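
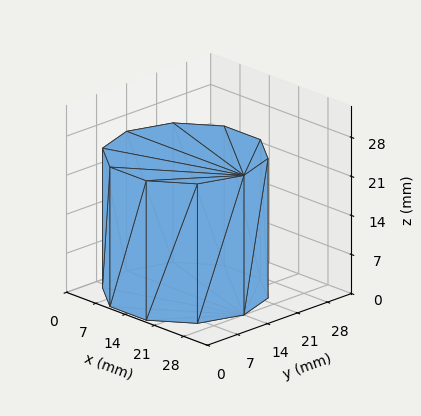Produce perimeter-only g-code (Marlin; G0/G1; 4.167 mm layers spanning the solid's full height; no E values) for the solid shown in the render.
Reading the render: the shape is a regular 10-sided prism (a cylinder approximated with 10 flat sides), circumscribed radius ≈ 14 mm, height ≈ 25 mm (dimensions read to the nearest mm from the axis ticks). For the g-code, the solid's height is divided into equal slices at the stated Δz and each level perimeter traced with G1 moves after a G0 lift.

; perimeter-only toolpath
G21 ; units = mm
G90 ; absolute positioning
G28 ; home
; layer 1
G0 Z4.167
G0 X28.000 Y14.000
G1 X25.326 Y22.229
G1 X18.326 Y27.315
G1 X9.674 Y27.315
G1 X2.674 Y22.229
G1 X0.000 Y14.000
G1 X2.674 Y5.771
G1 X9.674 Y0.685
G1 X18.326 Y0.685
G1 X25.326 Y5.771
G1 X28.000 Y14.000
; layer 2
G0 Z8.333
G0 X28.000 Y14.000
G1 X25.326 Y22.229
G1 X18.326 Y27.315
G1 X9.674 Y27.315
G1 X2.674 Y22.229
G1 X0.000 Y14.000
G1 X2.674 Y5.771
G1 X9.674 Y0.685
G1 X18.326 Y0.685
G1 X25.326 Y5.771
G1 X28.000 Y14.000
; layer 3
G0 Z12.500
G0 X28.000 Y14.000
G1 X25.326 Y22.229
G1 X18.326 Y27.315
G1 X9.674 Y27.315
G1 X2.674 Y22.229
G1 X0.000 Y14.000
G1 X2.674 Y5.771
G1 X9.674 Y0.685
G1 X18.326 Y0.685
G1 X25.326 Y5.771
G1 X28.000 Y14.000
; layer 4
G0 Z16.667
G0 X28.000 Y14.000
G1 X25.326 Y22.229
G1 X18.326 Y27.315
G1 X9.674 Y27.315
G1 X2.674 Y22.229
G1 X0.000 Y14.000
G1 X2.674 Y5.771
G1 X9.674 Y0.685
G1 X18.326 Y0.685
G1 X25.326 Y5.771
G1 X28.000 Y14.000
; layer 5
G0 Z20.833
G0 X28.000 Y14.000
G1 X25.326 Y22.229
G1 X18.326 Y27.315
G1 X9.674 Y27.315
G1 X2.674 Y22.229
G1 X0.000 Y14.000
G1 X2.674 Y5.771
G1 X9.674 Y0.685
G1 X18.326 Y0.685
G1 X25.326 Y5.771
G1 X28.000 Y14.000
; layer 6
G0 Z25.000
G0 X28.000 Y14.000
G1 X25.326 Y22.229
G1 X18.326 Y27.315
G1 X9.674 Y27.315
G1 X2.674 Y22.229
G1 X0.000 Y14.000
G1 X2.674 Y5.771
G1 X9.674 Y0.685
G1 X18.326 Y0.685
G1 X25.326 Y5.771
G1 X28.000 Y14.000
M2 ; end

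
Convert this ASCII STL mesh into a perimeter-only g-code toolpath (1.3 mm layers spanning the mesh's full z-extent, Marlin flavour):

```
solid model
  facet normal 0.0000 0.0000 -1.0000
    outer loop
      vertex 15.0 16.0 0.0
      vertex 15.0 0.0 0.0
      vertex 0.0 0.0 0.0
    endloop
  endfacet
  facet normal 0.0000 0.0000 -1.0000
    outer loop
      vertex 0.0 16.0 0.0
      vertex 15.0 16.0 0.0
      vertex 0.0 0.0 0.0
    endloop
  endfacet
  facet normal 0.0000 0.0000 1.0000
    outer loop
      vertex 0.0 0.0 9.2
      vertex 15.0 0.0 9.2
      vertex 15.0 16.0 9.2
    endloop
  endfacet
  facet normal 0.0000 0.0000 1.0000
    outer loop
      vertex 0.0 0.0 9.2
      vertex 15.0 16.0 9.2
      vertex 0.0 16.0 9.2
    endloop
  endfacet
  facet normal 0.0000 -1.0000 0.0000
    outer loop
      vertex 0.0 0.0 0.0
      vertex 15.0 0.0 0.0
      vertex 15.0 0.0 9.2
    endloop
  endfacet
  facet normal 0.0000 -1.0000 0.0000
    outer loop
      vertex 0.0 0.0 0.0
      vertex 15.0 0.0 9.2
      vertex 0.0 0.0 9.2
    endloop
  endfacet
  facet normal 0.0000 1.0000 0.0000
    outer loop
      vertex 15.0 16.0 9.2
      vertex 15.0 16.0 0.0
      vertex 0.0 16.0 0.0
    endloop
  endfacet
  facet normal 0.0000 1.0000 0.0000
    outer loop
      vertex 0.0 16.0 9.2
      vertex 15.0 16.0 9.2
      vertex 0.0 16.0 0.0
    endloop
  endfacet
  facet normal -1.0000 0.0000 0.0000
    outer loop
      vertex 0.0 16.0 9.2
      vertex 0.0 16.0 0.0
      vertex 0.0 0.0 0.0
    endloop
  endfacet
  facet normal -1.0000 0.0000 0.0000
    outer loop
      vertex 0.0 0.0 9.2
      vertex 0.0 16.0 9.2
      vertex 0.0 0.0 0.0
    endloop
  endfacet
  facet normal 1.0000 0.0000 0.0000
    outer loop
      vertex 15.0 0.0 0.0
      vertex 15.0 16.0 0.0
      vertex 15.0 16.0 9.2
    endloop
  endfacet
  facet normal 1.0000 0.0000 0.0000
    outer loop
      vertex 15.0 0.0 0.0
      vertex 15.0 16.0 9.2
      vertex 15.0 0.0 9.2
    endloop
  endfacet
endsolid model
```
; perimeter-only toolpath
G21 ; units = mm
G90 ; absolute positioning
G28 ; home
; layer 1
G0 Z1.3
G0 X0.0 Y0.0
G1 X15.0 Y0.0
G1 X15.0 Y16.0
G1 X0.0 Y16.0
G1 X0.0 Y0.0
; layer 2
G0 Z2.6
G0 X0.0 Y0.0
G1 X15.0 Y0.0
G1 X15.0 Y16.0
G1 X0.0 Y16.0
G1 X0.0 Y0.0
; layer 3
G0 Z3.9
G0 X0.0 Y0.0
G1 X15.0 Y0.0
G1 X15.0 Y16.0
G1 X0.0 Y16.0
G1 X0.0 Y0.0
; layer 4
G0 Z5.3
G0 X0.0 Y0.0
G1 X15.0 Y0.0
G1 X15.0 Y16.0
G1 X0.0 Y16.0
G1 X0.0 Y0.0
; layer 5
G0 Z6.6
G0 X0.0 Y0.0
G1 X15.0 Y0.0
G1 X15.0 Y16.0
G1 X0.0 Y16.0
G1 X0.0 Y0.0
; layer 6
G0 Z7.9
G0 X0.0 Y0.0
G1 X15.0 Y0.0
G1 X15.0 Y16.0
G1 X0.0 Y16.0
G1 X0.0 Y0.0
; layer 7
G0 Z9.2
G0 X0.0 Y0.0
G1 X15.0 Y0.0
G1 X15.0 Y16.0
G1 X0.0 Y16.0
G1 X0.0 Y0.0
M2 ; end

The solid is a rectangular box, roughly 15 × 16 mm footprint and 9.2 mm tall. Slicing at Δz = 1.3 mm — 7 equal slices spanning the solid's height, so layer i sits at z = i·h/7 — gives 7 non-empty perimeters. Each is a 4-segment closed polygon; G0 lifts to the layer z and rapids to the start vertex, then G1 traces the edges.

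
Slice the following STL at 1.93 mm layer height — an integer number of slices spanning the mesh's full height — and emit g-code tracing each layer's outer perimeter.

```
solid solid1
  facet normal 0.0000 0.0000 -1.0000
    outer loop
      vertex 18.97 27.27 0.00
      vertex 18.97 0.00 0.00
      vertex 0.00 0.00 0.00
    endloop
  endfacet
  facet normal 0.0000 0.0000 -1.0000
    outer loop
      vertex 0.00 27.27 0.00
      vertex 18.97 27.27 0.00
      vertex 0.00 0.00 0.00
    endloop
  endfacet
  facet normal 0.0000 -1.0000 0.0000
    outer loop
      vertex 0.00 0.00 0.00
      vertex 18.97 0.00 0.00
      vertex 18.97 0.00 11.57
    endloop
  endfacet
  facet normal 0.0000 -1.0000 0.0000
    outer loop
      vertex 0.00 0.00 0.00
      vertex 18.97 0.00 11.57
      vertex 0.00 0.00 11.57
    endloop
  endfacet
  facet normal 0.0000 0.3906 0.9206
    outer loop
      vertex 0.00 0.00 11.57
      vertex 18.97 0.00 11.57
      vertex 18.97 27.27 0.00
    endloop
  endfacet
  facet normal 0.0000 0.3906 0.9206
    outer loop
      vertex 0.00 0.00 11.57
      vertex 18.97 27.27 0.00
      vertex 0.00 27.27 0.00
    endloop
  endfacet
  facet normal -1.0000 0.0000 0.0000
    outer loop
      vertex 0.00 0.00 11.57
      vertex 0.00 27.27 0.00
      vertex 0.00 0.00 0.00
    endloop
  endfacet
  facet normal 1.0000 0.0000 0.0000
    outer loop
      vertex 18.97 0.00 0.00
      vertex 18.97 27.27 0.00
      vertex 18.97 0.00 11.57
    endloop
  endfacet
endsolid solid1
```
; perimeter-only toolpath
G21 ; units = mm
G90 ; absolute positioning
G28 ; home
; layer 1
G0 Z1.93
G0 X0.00 Y0.00
G1 X18.97 Y0.00
G1 X18.97 Y22.72
G1 X0.00 Y22.72
G1 X0.00 Y0.00
; layer 2
G0 Z3.86
G0 X0.00 Y0.00
G1 X18.97 Y0.00
G1 X18.97 Y18.18
G1 X0.00 Y18.18
G1 X0.00 Y0.00
; layer 3
G0 Z5.79
G0 X0.00 Y0.00
G1 X18.97 Y0.00
G1 X18.97 Y13.63
G1 X0.00 Y13.63
G1 X0.00 Y0.00
; layer 4
G0 Z7.71
G0 X0.00 Y0.00
G1 X18.97 Y0.00
G1 X18.97 Y9.09
G1 X0.00 Y9.09
G1 X0.00 Y0.00
; layer 5
G0 Z9.64
G0 X0.00 Y0.00
G1 X18.97 Y0.00
G1 X18.97 Y4.54
G1 X0.00 Y4.54
G1 X0.00 Y0.00
M2 ; end

The solid is a wedge (ramp): 19 × 27.3 mm base, rising to 11.6 mm along the y=0 edge and sloping linearly to z=0 at y=27.3. Slicing at Δz = 1.93 mm — 6 equal slices spanning the solid's height, so layer i sits at z = i·h/6 — gives 5 non-empty perimeters. Each is a 4-segment closed polygon; G0 lifts to the layer z and rapids to the start vertex, then G1 traces the edges. The cross-section shrinks linearly with z (the slice at the apex is degenerate and omitted).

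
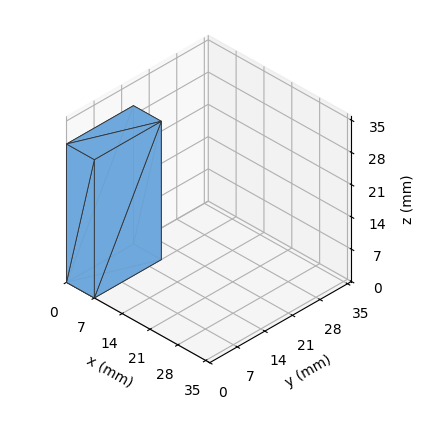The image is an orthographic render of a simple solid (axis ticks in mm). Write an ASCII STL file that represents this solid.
Reading the render: the shape is a rectangular box, roughly 7 × 17 mm footprint and 30 mm tall (dimensions read to the nearest mm from the axis ticks). For the STL, each face is triangulated and given an outward normal.

solid part
  facet normal 0.0000 0.0000 -1.0000
    outer loop
      vertex 7.00 17.00 0.00
      vertex 7.00 0.00 0.00
      vertex 0.00 0.00 0.00
    endloop
  endfacet
  facet normal 0.0000 0.0000 -1.0000
    outer loop
      vertex 0.00 17.00 0.00
      vertex 7.00 17.00 0.00
      vertex 0.00 0.00 0.00
    endloop
  endfacet
  facet normal 0.0000 0.0000 1.0000
    outer loop
      vertex 0.00 0.00 30.00
      vertex 7.00 0.00 30.00
      vertex 7.00 17.00 30.00
    endloop
  endfacet
  facet normal 0.0000 0.0000 1.0000
    outer loop
      vertex 0.00 0.00 30.00
      vertex 7.00 17.00 30.00
      vertex 0.00 17.00 30.00
    endloop
  endfacet
  facet normal 0.0000 -1.0000 0.0000
    outer loop
      vertex 0.00 0.00 0.00
      vertex 7.00 0.00 0.00
      vertex 7.00 0.00 30.00
    endloop
  endfacet
  facet normal 0.0000 -1.0000 0.0000
    outer loop
      vertex 0.00 0.00 0.00
      vertex 7.00 0.00 30.00
      vertex 0.00 0.00 30.00
    endloop
  endfacet
  facet normal 0.0000 1.0000 0.0000
    outer loop
      vertex 7.00 17.00 30.00
      vertex 7.00 17.00 0.00
      vertex 0.00 17.00 0.00
    endloop
  endfacet
  facet normal 0.0000 1.0000 0.0000
    outer loop
      vertex 0.00 17.00 30.00
      vertex 7.00 17.00 30.00
      vertex 0.00 17.00 0.00
    endloop
  endfacet
  facet normal -1.0000 0.0000 0.0000
    outer loop
      vertex 0.00 17.00 30.00
      vertex 0.00 17.00 0.00
      vertex 0.00 0.00 0.00
    endloop
  endfacet
  facet normal -1.0000 0.0000 0.0000
    outer loop
      vertex 0.00 0.00 30.00
      vertex 0.00 17.00 30.00
      vertex 0.00 0.00 0.00
    endloop
  endfacet
  facet normal 1.0000 0.0000 0.0000
    outer loop
      vertex 7.00 0.00 0.00
      vertex 7.00 17.00 0.00
      vertex 7.00 17.00 30.00
    endloop
  endfacet
  facet normal 1.0000 0.0000 0.0000
    outer loop
      vertex 7.00 0.00 0.00
      vertex 7.00 17.00 30.00
      vertex 7.00 0.00 30.00
    endloop
  endfacet
endsolid part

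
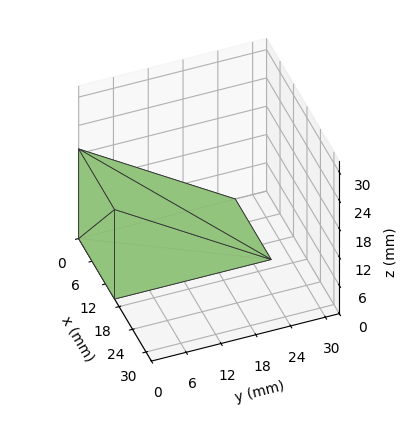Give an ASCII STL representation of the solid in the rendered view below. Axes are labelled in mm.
Reading the render: the shape is a wedge (ramp): 16 × 27 mm base, rising to 19 mm along the y=0 edge and sloping linearly to z=0 at y=27 (dimensions read to the nearest mm from the axis ticks). For the STL, each face is triangulated and given an outward normal.

solid part
  facet normal 0.0000 0.0000 -1.0000
    outer loop
      vertex 16.000 27.000 0.000
      vertex 16.000 0.000 0.000
      vertex 0.000 0.000 0.000
    endloop
  endfacet
  facet normal 0.0000 0.0000 -1.0000
    outer loop
      vertex 0.000 27.000 0.000
      vertex 16.000 27.000 0.000
      vertex 0.000 0.000 0.000
    endloop
  endfacet
  facet normal 0.0000 -1.0000 0.0000
    outer loop
      vertex 0.000 0.000 0.000
      vertex 16.000 0.000 0.000
      vertex 16.000 0.000 19.000
    endloop
  endfacet
  facet normal 0.0000 -1.0000 0.0000
    outer loop
      vertex 0.000 0.000 0.000
      vertex 16.000 0.000 19.000
      vertex 0.000 0.000 19.000
    endloop
  endfacet
  facet normal 0.0000 0.5755 0.8178
    outer loop
      vertex 0.000 0.000 19.000
      vertex 16.000 0.000 19.000
      vertex 16.000 27.000 0.000
    endloop
  endfacet
  facet normal 0.0000 0.5755 0.8178
    outer loop
      vertex 0.000 0.000 19.000
      vertex 16.000 27.000 0.000
      vertex 0.000 27.000 0.000
    endloop
  endfacet
  facet normal -1.0000 0.0000 0.0000
    outer loop
      vertex 0.000 0.000 19.000
      vertex 0.000 27.000 0.000
      vertex 0.000 0.000 0.000
    endloop
  endfacet
  facet normal 1.0000 0.0000 0.0000
    outer loop
      vertex 16.000 0.000 0.000
      vertex 16.000 27.000 0.000
      vertex 16.000 0.000 19.000
    endloop
  endfacet
endsolid part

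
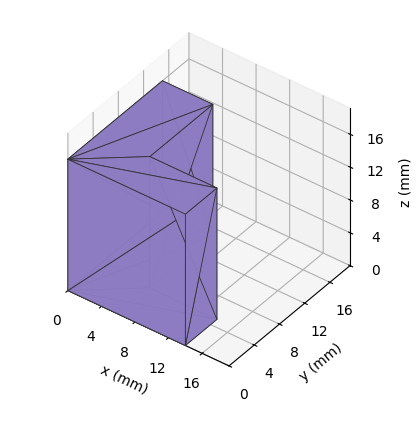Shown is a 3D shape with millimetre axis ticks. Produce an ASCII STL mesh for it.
Reading the render: the shape is an L-shaped prism: outer 14 × 15 mm, arm thicknesses ≈ 5 mm (horizontal) and 6 mm (vertical), extruded 16 mm in z (dimensions read to the nearest mm from the axis ticks). For the STL, each face is triangulated and given an outward normal.

solid part
  facet normal 0.0000 0.0000 -1.0000
    outer loop
      vertex 14.000 5.000 0.000
      vertex 14.000 0.000 0.000
      vertex 0.000 0.000 0.000
    endloop
  endfacet
  facet normal 0.0000 0.0000 -1.0000
    outer loop
      vertex 6.000 5.000 0.000
      vertex 14.000 5.000 0.000
      vertex 0.000 0.000 0.000
    endloop
  endfacet
  facet normal 0.0000 0.0000 -1.0000
    outer loop
      vertex 6.000 15.000 0.000
      vertex 6.000 5.000 0.000
      vertex 0.000 0.000 0.000
    endloop
  endfacet
  facet normal 0.0000 0.0000 -1.0000
    outer loop
      vertex 0.000 15.000 0.000
      vertex 6.000 15.000 0.000
      vertex 0.000 0.000 0.000
    endloop
  endfacet
  facet normal 0.0000 0.0000 1.0000
    outer loop
      vertex 0.000 0.000 16.000
      vertex 14.000 0.000 16.000
      vertex 14.000 5.000 16.000
    endloop
  endfacet
  facet normal 0.0000 0.0000 1.0000
    outer loop
      vertex 0.000 0.000 16.000
      vertex 14.000 5.000 16.000
      vertex 6.000 5.000 16.000
    endloop
  endfacet
  facet normal 0.0000 0.0000 1.0000
    outer loop
      vertex 0.000 0.000 16.000
      vertex 6.000 5.000 16.000
      vertex 6.000 15.000 16.000
    endloop
  endfacet
  facet normal 0.0000 0.0000 1.0000
    outer loop
      vertex 0.000 0.000 16.000
      vertex 6.000 15.000 16.000
      vertex 0.000 15.000 16.000
    endloop
  endfacet
  facet normal 0.0000 -1.0000 0.0000
    outer loop
      vertex 0.000 0.000 0.000
      vertex 14.000 0.000 0.000
      vertex 14.000 0.000 16.000
    endloop
  endfacet
  facet normal 0.0000 -1.0000 0.0000
    outer loop
      vertex 0.000 0.000 0.000
      vertex 14.000 0.000 16.000
      vertex 0.000 0.000 16.000
    endloop
  endfacet
  facet normal 1.0000 0.0000 0.0000
    outer loop
      vertex 14.000 0.000 0.000
      vertex 14.000 5.000 0.000
      vertex 14.000 5.000 16.000
    endloop
  endfacet
  facet normal 1.0000 0.0000 0.0000
    outer loop
      vertex 14.000 0.000 0.000
      vertex 14.000 5.000 16.000
      vertex 14.000 0.000 16.000
    endloop
  endfacet
  facet normal 0.0000 1.0000 0.0000
    outer loop
      vertex 14.000 5.000 0.000
      vertex 6.000 5.000 0.000
      vertex 6.000 5.000 16.000
    endloop
  endfacet
  facet normal 0.0000 1.0000 0.0000
    outer loop
      vertex 14.000 5.000 0.000
      vertex 6.000 5.000 16.000
      vertex 14.000 5.000 16.000
    endloop
  endfacet
  facet normal 1.0000 0.0000 0.0000
    outer loop
      vertex 6.000 5.000 0.000
      vertex 6.000 15.000 0.000
      vertex 6.000 15.000 16.000
    endloop
  endfacet
  facet normal 1.0000 0.0000 0.0000
    outer loop
      vertex 6.000 5.000 0.000
      vertex 6.000 15.000 16.000
      vertex 6.000 5.000 16.000
    endloop
  endfacet
  facet normal 0.0000 1.0000 0.0000
    outer loop
      vertex 6.000 15.000 0.000
      vertex 0.000 15.000 0.000
      vertex 0.000 15.000 16.000
    endloop
  endfacet
  facet normal 0.0000 1.0000 0.0000
    outer loop
      vertex 6.000 15.000 0.000
      vertex 0.000 15.000 16.000
      vertex 6.000 15.000 16.000
    endloop
  endfacet
  facet normal -1.0000 0.0000 0.0000
    outer loop
      vertex 0.000 15.000 0.000
      vertex 0.000 0.000 0.000
      vertex 0.000 0.000 16.000
    endloop
  endfacet
  facet normal -1.0000 0.0000 0.0000
    outer loop
      vertex 0.000 15.000 0.000
      vertex 0.000 0.000 16.000
      vertex 0.000 15.000 16.000
    endloop
  endfacet
endsolid part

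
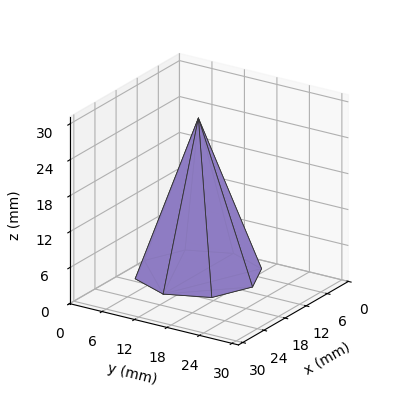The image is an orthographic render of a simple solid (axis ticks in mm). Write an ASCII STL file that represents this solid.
Reading the render: the shape is a regular 8-sided pyramid, base circumscribed radius ≈ 10 mm, apex at z ≈ 26 mm (dimensions read to the nearest mm from the axis ticks). For the STL, each face is triangulated and given an outward normal.

solid part
  facet normal 0.0000 0.0000 -1.0000
    outer loop
      vertex 10.000 20.000 0.000
      vertex 17.071 17.071 0.000
      vertex 20.000 10.000 0.000
    endloop
  endfacet
  facet normal 0.0000 0.0000 -1.0000
    outer loop
      vertex 2.929 17.071 0.000
      vertex 10.000 20.000 0.000
      vertex 20.000 10.000 0.000
    endloop
  endfacet
  facet normal 0.0000 0.0000 -1.0000
    outer loop
      vertex 0.000 10.000 0.000
      vertex 2.929 17.071 0.000
      vertex 20.000 10.000 0.000
    endloop
  endfacet
  facet normal 0.0000 0.0000 -1.0000
    outer loop
      vertex 2.929 2.929 0.000
      vertex 0.000 10.000 0.000
      vertex 20.000 10.000 0.000
    endloop
  endfacet
  facet normal 0.0000 0.0000 -1.0000
    outer loop
      vertex 10.000 0.000 0.000
      vertex 2.929 2.929 0.000
      vertex 20.000 10.000 0.000
    endloop
  endfacet
  facet normal 0.0000 0.0000 -1.0000
    outer loop
      vertex 17.071 2.929 0.000
      vertex 10.000 0.000 0.000
      vertex 20.000 10.000 0.000
    endloop
  endfacet
  facet normal 0.8705 0.3606 0.3348
    outer loop
      vertex 20.000 10.000 0.000
      vertex 17.071 17.071 0.000
      vertex 10.000 10.000 26.000
    endloop
  endfacet
  facet normal 0.3606 0.8705 0.3348
    outer loop
      vertex 17.071 17.071 0.000
      vertex 10.000 20.000 0.000
      vertex 10.000 10.000 26.000
    endloop
  endfacet
  facet normal -0.3606 0.8705 0.3348
    outer loop
      vertex 10.000 20.000 0.000
      vertex 2.929 17.071 0.000
      vertex 10.000 10.000 26.000
    endloop
  endfacet
  facet normal -0.8705 0.3606 0.3348
    outer loop
      vertex 2.929 17.071 0.000
      vertex 0.000 10.000 0.000
      vertex 10.000 10.000 26.000
    endloop
  endfacet
  facet normal -0.8705 -0.3606 0.3348
    outer loop
      vertex 0.000 10.000 0.000
      vertex 2.929 2.929 0.000
      vertex 10.000 10.000 26.000
    endloop
  endfacet
  facet normal -0.3606 -0.8705 0.3348
    outer loop
      vertex 2.929 2.929 0.000
      vertex 10.000 0.000 0.000
      vertex 10.000 10.000 26.000
    endloop
  endfacet
  facet normal 0.3606 -0.8705 0.3348
    outer loop
      vertex 10.000 0.000 0.000
      vertex 17.071 2.929 0.000
      vertex 10.000 10.000 26.000
    endloop
  endfacet
  facet normal 0.8705 -0.3606 0.3348
    outer loop
      vertex 17.071 2.929 0.000
      vertex 20.000 10.000 0.000
      vertex 10.000 10.000 26.000
    endloop
  endfacet
endsolid part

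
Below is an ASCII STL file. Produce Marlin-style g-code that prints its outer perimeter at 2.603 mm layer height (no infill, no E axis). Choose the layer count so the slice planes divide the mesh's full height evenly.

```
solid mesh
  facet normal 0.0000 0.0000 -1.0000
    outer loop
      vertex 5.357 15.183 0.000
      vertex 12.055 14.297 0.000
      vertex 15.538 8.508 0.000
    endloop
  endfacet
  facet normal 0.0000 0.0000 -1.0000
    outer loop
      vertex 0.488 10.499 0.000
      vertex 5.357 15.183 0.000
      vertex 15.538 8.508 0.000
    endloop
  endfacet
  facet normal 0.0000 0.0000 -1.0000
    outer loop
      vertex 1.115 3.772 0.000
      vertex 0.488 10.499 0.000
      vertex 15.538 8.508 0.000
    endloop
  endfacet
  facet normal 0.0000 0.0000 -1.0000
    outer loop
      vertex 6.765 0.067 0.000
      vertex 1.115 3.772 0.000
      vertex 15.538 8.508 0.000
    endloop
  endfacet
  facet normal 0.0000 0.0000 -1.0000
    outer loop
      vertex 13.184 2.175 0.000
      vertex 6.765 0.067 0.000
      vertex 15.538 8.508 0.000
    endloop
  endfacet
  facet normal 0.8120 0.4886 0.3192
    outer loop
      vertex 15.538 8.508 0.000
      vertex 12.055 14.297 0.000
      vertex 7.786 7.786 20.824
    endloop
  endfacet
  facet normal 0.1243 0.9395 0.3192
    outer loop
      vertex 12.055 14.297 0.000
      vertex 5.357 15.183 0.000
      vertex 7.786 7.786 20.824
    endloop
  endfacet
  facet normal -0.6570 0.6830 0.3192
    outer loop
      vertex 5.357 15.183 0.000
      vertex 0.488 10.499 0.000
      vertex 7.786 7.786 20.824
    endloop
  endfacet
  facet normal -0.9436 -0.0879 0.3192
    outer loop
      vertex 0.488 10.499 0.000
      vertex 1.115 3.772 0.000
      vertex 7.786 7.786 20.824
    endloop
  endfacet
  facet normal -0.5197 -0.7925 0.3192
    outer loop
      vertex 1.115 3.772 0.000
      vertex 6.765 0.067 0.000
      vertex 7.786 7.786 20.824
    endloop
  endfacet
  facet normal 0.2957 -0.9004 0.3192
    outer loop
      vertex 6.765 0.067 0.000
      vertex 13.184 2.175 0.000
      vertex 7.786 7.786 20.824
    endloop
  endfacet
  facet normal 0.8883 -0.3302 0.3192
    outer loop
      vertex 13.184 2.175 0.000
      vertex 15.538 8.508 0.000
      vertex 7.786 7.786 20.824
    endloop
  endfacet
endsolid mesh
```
; perimeter-only toolpath
G21 ; units = mm
G90 ; absolute positioning
G28 ; home
; layer 1
G0 Z2.603
G0 X14.569 Y8.418
G1 X11.521 Y13.483
G1 X5.661 Y14.258
G1 X1.400 Y10.160
G1 X1.949 Y4.274
G1 X6.893 Y1.032
G1 X12.509 Y2.876
G1 X14.569 Y8.418
; layer 2
G0 Z5.206
G0 X13.600 Y8.327
G1 X10.988 Y12.669
G1 X5.964 Y13.334
G1 X2.312 Y9.821
G1 X2.783 Y4.775
G1 X7.020 Y1.997
G1 X11.835 Y3.578
G1 X13.600 Y8.327
; layer 3
G0 Z7.809
G0 X12.631 Y8.237
G1 X10.454 Y11.855
G1 X6.268 Y12.409
G1 X3.225 Y9.482
G1 X3.617 Y5.277
G1 X7.148 Y2.962
G1 X11.160 Y4.279
G1 X12.631 Y8.237
; layer 4
G0 Z10.412
G0 X11.662 Y8.147
G1 X9.921 Y11.041
G1 X6.572 Y11.485
G1 X4.137 Y9.143
G1 X4.450 Y5.779
G1 X7.275 Y3.926
G1 X10.485 Y4.980
G1 X11.662 Y8.147
; layer 5
G0 Z13.015
G0 X10.693 Y8.057
G1 X9.387 Y10.228
G1 X6.875 Y10.560
G1 X5.049 Y8.803
G1 X5.284 Y6.281
G1 X7.403 Y4.891
G1 X9.810 Y5.682
G1 X10.693 Y8.057
; layer 6
G0 Z15.618
G0 X9.724 Y7.966
G1 X8.853 Y9.414
G1 X7.179 Y9.635
G1 X5.961 Y8.464
G1 X6.118 Y6.782
G1 X7.531 Y5.856
G1 X9.135 Y6.383
G1 X9.724 Y7.966
; layer 7
G0 Z18.221
G0 X8.755 Y7.876
G1 X8.320 Y8.600
G1 X7.482 Y8.711
G1 X6.874 Y8.125
G1 X6.952 Y7.284
G1 X7.658 Y6.821
G1 X8.461 Y7.085
G1 X8.755 Y7.876
M2 ; end

The solid is a regular 7-sided pyramid, base circumscribed radius ≈ 7.79 mm, apex at z ≈ 20.8 mm. Slicing at Δz = 2.603 mm — 8 equal slices spanning the solid's height, so layer i sits at z = i·h/8 — gives 7 non-empty perimeters. Each is a 7-segment closed polygon; G0 lifts to the layer z and rapids to the start vertex, then G1 traces the edges. The cross-section shrinks linearly with z (the slice at the apex is degenerate and omitted).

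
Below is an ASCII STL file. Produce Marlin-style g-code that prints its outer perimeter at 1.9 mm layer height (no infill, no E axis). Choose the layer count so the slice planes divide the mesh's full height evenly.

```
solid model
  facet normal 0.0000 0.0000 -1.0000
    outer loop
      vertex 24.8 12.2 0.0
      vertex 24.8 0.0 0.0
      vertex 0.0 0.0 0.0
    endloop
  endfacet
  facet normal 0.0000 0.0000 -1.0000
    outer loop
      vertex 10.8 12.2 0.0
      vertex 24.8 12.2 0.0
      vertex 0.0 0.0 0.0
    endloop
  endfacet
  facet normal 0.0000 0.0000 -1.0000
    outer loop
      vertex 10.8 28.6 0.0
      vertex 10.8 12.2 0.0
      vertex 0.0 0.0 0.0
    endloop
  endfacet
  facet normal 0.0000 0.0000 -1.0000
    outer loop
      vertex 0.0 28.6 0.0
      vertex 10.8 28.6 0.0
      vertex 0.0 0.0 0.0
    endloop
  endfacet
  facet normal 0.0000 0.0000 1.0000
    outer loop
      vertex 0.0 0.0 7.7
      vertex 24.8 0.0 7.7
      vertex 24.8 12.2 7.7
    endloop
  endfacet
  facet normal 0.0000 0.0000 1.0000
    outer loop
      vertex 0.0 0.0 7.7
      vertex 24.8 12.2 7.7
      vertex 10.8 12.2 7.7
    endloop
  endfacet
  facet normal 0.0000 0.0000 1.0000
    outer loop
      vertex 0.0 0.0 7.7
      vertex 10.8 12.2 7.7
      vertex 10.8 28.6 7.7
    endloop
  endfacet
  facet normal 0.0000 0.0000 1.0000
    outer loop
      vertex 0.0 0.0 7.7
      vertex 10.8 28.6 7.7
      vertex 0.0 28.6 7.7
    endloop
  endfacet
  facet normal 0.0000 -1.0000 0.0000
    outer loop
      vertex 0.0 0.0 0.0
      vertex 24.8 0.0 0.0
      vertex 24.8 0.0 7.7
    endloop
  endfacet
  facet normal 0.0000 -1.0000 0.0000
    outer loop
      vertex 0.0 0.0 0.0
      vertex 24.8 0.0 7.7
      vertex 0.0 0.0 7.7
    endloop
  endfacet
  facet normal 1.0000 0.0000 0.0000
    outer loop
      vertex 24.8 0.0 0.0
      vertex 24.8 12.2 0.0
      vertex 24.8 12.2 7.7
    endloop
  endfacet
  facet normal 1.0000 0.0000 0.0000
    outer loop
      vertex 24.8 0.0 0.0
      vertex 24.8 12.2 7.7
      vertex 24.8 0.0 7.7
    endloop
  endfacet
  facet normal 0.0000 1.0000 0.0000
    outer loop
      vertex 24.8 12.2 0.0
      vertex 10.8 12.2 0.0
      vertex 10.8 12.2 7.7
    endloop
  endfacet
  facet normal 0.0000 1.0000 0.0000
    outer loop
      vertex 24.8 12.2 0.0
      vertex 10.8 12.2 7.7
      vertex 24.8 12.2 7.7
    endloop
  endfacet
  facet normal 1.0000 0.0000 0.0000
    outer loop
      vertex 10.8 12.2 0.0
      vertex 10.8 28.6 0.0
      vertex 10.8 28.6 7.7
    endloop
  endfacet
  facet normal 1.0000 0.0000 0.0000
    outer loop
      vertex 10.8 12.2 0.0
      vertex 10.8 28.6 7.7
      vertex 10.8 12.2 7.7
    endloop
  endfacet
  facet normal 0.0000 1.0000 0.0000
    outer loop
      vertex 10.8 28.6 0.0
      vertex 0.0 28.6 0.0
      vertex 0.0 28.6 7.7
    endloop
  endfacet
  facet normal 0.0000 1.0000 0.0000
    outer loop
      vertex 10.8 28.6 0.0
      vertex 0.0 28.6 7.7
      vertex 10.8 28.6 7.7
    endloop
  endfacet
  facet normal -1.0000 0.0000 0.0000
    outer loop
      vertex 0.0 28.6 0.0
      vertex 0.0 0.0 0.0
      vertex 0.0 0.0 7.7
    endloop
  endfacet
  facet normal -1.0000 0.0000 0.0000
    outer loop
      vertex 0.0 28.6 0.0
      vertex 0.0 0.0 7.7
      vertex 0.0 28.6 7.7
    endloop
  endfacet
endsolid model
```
; perimeter-only toolpath
G21 ; units = mm
G90 ; absolute positioning
G28 ; home
; layer 1
G0 Z1.9
G0 X0.0 Y0.0
G1 X24.8 Y0.0
G1 X24.8 Y12.2
G1 X10.8 Y12.2
G1 X10.8 Y28.6
G1 X0.0 Y28.6
G1 X0.0 Y0.0
; layer 2
G0 Z3.9
G0 X0.0 Y0.0
G1 X24.8 Y0.0
G1 X24.8 Y12.2
G1 X10.8 Y12.2
G1 X10.8 Y28.6
G1 X0.0 Y28.6
G1 X0.0 Y0.0
; layer 3
G0 Z5.8
G0 X0.0 Y0.0
G1 X24.8 Y0.0
G1 X24.8 Y12.2
G1 X10.8 Y12.2
G1 X10.8 Y28.6
G1 X0.0 Y28.6
G1 X0.0 Y0.0
; layer 4
G0 Z7.7
G0 X0.0 Y0.0
G1 X24.8 Y0.0
G1 X24.8 Y12.2
G1 X10.8 Y12.2
G1 X10.8 Y28.6
G1 X0.0 Y28.6
G1 X0.0 Y0.0
M2 ; end

The solid is an L-shaped prism: outer 24.8 × 28.6 mm, arm thicknesses ≈ 12.2 mm (horizontal) and 10.8 mm (vertical), extruded 7.7 mm in z. Slicing at Δz = 1.9 mm — 4 equal slices spanning the solid's height, so layer i sits at z = i·h/4 — gives 4 non-empty perimeters. Each is a 6-segment closed polygon; G0 lifts to the layer z and rapids to the start vertex, then G1 traces the edges.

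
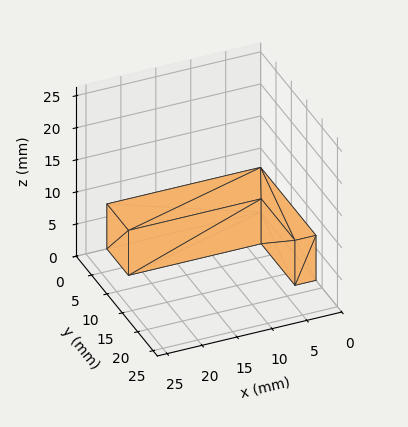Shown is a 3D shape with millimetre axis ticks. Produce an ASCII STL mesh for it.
Reading the render: the shape is an L-shaped prism: outer 22 × 18 mm, arm thicknesses ≈ 7 mm (horizontal) and 3 mm (vertical), extruded 7 mm in z (dimensions read to the nearest mm from the axis ticks). For the STL, each face is triangulated and given an outward normal.

solid part
  facet normal 0.0000 0.0000 -1.0000
    outer loop
      vertex 22.00 7.00 0.00
      vertex 22.00 0.00 0.00
      vertex 0.00 0.00 0.00
    endloop
  endfacet
  facet normal 0.0000 0.0000 -1.0000
    outer loop
      vertex 3.00 7.00 0.00
      vertex 22.00 7.00 0.00
      vertex 0.00 0.00 0.00
    endloop
  endfacet
  facet normal 0.0000 0.0000 -1.0000
    outer loop
      vertex 3.00 18.00 0.00
      vertex 3.00 7.00 0.00
      vertex 0.00 0.00 0.00
    endloop
  endfacet
  facet normal 0.0000 0.0000 -1.0000
    outer loop
      vertex 0.00 18.00 0.00
      vertex 3.00 18.00 0.00
      vertex 0.00 0.00 0.00
    endloop
  endfacet
  facet normal 0.0000 0.0000 1.0000
    outer loop
      vertex 0.00 0.00 7.00
      vertex 22.00 0.00 7.00
      vertex 22.00 7.00 7.00
    endloop
  endfacet
  facet normal 0.0000 0.0000 1.0000
    outer loop
      vertex 0.00 0.00 7.00
      vertex 22.00 7.00 7.00
      vertex 3.00 7.00 7.00
    endloop
  endfacet
  facet normal 0.0000 0.0000 1.0000
    outer loop
      vertex 0.00 0.00 7.00
      vertex 3.00 7.00 7.00
      vertex 3.00 18.00 7.00
    endloop
  endfacet
  facet normal 0.0000 0.0000 1.0000
    outer loop
      vertex 0.00 0.00 7.00
      vertex 3.00 18.00 7.00
      vertex 0.00 18.00 7.00
    endloop
  endfacet
  facet normal 0.0000 -1.0000 0.0000
    outer loop
      vertex 0.00 0.00 0.00
      vertex 22.00 0.00 0.00
      vertex 22.00 0.00 7.00
    endloop
  endfacet
  facet normal 0.0000 -1.0000 0.0000
    outer loop
      vertex 0.00 0.00 0.00
      vertex 22.00 0.00 7.00
      vertex 0.00 0.00 7.00
    endloop
  endfacet
  facet normal 1.0000 0.0000 0.0000
    outer loop
      vertex 22.00 0.00 0.00
      vertex 22.00 7.00 0.00
      vertex 22.00 7.00 7.00
    endloop
  endfacet
  facet normal 1.0000 0.0000 0.0000
    outer loop
      vertex 22.00 0.00 0.00
      vertex 22.00 7.00 7.00
      vertex 22.00 0.00 7.00
    endloop
  endfacet
  facet normal 0.0000 1.0000 0.0000
    outer loop
      vertex 22.00 7.00 0.00
      vertex 3.00 7.00 0.00
      vertex 3.00 7.00 7.00
    endloop
  endfacet
  facet normal 0.0000 1.0000 0.0000
    outer loop
      vertex 22.00 7.00 0.00
      vertex 3.00 7.00 7.00
      vertex 22.00 7.00 7.00
    endloop
  endfacet
  facet normal 1.0000 0.0000 0.0000
    outer loop
      vertex 3.00 7.00 0.00
      vertex 3.00 18.00 0.00
      vertex 3.00 18.00 7.00
    endloop
  endfacet
  facet normal 1.0000 0.0000 0.0000
    outer loop
      vertex 3.00 7.00 0.00
      vertex 3.00 18.00 7.00
      vertex 3.00 7.00 7.00
    endloop
  endfacet
  facet normal 0.0000 1.0000 0.0000
    outer loop
      vertex 3.00 18.00 0.00
      vertex 0.00 18.00 0.00
      vertex 0.00 18.00 7.00
    endloop
  endfacet
  facet normal 0.0000 1.0000 0.0000
    outer loop
      vertex 3.00 18.00 0.00
      vertex 0.00 18.00 7.00
      vertex 3.00 18.00 7.00
    endloop
  endfacet
  facet normal -1.0000 0.0000 0.0000
    outer loop
      vertex 0.00 18.00 0.00
      vertex 0.00 0.00 0.00
      vertex 0.00 0.00 7.00
    endloop
  endfacet
  facet normal -1.0000 0.0000 0.0000
    outer loop
      vertex 0.00 18.00 0.00
      vertex 0.00 0.00 7.00
      vertex 0.00 18.00 7.00
    endloop
  endfacet
endsolid part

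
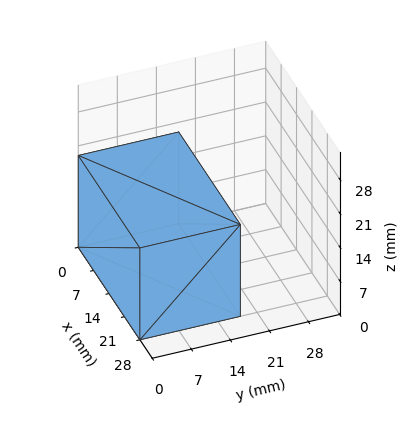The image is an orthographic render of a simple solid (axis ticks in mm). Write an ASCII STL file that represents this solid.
Reading the render: the shape is a rectangular box, roughly 28 × 18 mm footprint and 19 mm tall (dimensions read to the nearest mm from the axis ticks). For the STL, each face is triangulated and given an outward normal.

solid part
  facet normal 0.0000 0.0000 -1.0000
    outer loop
      vertex 28.00 18.00 0.00
      vertex 28.00 0.00 0.00
      vertex 0.00 0.00 0.00
    endloop
  endfacet
  facet normal 0.0000 0.0000 -1.0000
    outer loop
      vertex 0.00 18.00 0.00
      vertex 28.00 18.00 0.00
      vertex 0.00 0.00 0.00
    endloop
  endfacet
  facet normal 0.0000 0.0000 1.0000
    outer loop
      vertex 0.00 0.00 19.00
      vertex 28.00 0.00 19.00
      vertex 28.00 18.00 19.00
    endloop
  endfacet
  facet normal 0.0000 0.0000 1.0000
    outer loop
      vertex 0.00 0.00 19.00
      vertex 28.00 18.00 19.00
      vertex 0.00 18.00 19.00
    endloop
  endfacet
  facet normal 0.0000 -1.0000 0.0000
    outer loop
      vertex 0.00 0.00 0.00
      vertex 28.00 0.00 0.00
      vertex 28.00 0.00 19.00
    endloop
  endfacet
  facet normal 0.0000 -1.0000 0.0000
    outer loop
      vertex 0.00 0.00 0.00
      vertex 28.00 0.00 19.00
      vertex 0.00 0.00 19.00
    endloop
  endfacet
  facet normal 0.0000 1.0000 0.0000
    outer loop
      vertex 28.00 18.00 19.00
      vertex 28.00 18.00 0.00
      vertex 0.00 18.00 0.00
    endloop
  endfacet
  facet normal 0.0000 1.0000 0.0000
    outer loop
      vertex 0.00 18.00 19.00
      vertex 28.00 18.00 19.00
      vertex 0.00 18.00 0.00
    endloop
  endfacet
  facet normal -1.0000 0.0000 0.0000
    outer loop
      vertex 0.00 18.00 19.00
      vertex 0.00 18.00 0.00
      vertex 0.00 0.00 0.00
    endloop
  endfacet
  facet normal -1.0000 0.0000 0.0000
    outer loop
      vertex 0.00 0.00 19.00
      vertex 0.00 18.00 19.00
      vertex 0.00 0.00 0.00
    endloop
  endfacet
  facet normal 1.0000 0.0000 0.0000
    outer loop
      vertex 28.00 0.00 0.00
      vertex 28.00 18.00 0.00
      vertex 28.00 18.00 19.00
    endloop
  endfacet
  facet normal 1.0000 0.0000 0.0000
    outer loop
      vertex 28.00 0.00 0.00
      vertex 28.00 18.00 19.00
      vertex 28.00 0.00 19.00
    endloop
  endfacet
endsolid part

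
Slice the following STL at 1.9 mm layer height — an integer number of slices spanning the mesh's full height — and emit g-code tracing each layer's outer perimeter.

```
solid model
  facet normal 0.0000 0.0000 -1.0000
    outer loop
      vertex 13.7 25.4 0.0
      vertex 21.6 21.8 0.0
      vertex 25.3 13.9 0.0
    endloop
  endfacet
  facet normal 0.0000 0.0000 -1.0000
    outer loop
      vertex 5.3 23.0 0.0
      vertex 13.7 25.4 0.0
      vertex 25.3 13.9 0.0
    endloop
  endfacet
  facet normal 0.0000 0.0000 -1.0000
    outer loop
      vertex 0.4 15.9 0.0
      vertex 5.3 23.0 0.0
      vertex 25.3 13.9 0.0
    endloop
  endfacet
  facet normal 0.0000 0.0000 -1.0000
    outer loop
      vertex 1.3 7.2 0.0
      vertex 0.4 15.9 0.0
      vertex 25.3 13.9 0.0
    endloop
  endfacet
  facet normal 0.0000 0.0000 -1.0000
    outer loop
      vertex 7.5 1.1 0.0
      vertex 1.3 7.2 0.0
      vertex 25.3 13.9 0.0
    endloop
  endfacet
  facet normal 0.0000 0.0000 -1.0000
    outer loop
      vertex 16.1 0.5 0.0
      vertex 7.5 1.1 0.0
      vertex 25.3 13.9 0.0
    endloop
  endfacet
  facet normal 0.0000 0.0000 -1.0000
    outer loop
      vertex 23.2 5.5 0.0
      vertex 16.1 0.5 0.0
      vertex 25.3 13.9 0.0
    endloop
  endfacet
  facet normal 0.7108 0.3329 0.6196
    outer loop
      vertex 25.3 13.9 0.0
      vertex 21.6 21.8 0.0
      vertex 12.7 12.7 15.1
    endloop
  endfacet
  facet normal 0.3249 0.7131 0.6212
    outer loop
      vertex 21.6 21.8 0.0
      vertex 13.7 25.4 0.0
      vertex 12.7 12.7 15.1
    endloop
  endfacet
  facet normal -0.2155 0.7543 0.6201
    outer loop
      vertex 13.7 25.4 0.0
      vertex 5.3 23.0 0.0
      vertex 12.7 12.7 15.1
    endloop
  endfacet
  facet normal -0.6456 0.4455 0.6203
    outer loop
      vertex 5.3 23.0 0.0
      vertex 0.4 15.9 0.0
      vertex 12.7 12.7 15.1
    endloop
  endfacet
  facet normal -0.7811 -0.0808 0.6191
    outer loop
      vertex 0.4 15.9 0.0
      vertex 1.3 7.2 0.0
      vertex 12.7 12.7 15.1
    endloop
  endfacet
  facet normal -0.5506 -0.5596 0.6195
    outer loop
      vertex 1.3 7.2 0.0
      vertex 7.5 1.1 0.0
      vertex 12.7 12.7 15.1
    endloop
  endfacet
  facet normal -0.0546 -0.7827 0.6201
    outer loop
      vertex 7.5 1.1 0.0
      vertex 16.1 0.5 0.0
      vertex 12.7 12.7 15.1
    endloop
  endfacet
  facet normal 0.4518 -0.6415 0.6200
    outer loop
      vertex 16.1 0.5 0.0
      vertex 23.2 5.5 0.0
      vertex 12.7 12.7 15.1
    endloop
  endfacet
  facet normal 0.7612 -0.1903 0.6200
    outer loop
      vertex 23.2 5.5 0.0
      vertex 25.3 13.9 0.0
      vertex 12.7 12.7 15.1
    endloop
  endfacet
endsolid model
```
; perimeter-only toolpath
G21 ; units = mm
G90 ; absolute positioning
G28 ; home
; layer 1
G0 Z1.9
G0 X23.7 Y13.8
G1 X20.5 Y20.7
G1 X13.6 Y23.8
G1 X6.2 Y21.7
G1 X1.9 Y15.5
G1 X2.7 Y7.9
G1 X8.2 Y2.5
G1 X15.7 Y2.0
G1 X21.9 Y6.4
G1 X23.7 Y13.8
; layer 2
G0 Z3.8
G0 X22.2 Y13.6
G1 X19.4 Y19.5
G1 X13.4 Y22.2
G1 X7.1 Y20.4
G1 X3.5 Y15.1
G1 X4.2 Y8.6
G1 X8.8 Y4.0
G1 X15.2 Y3.5
G1 X20.6 Y7.3
G1 X22.2 Y13.6
; layer 3
G0 Z5.7
G0 X20.6 Y13.4
G1 X18.3 Y18.4
G1 X13.3 Y20.6
G1 X8.1 Y19.1
G1 X5.0 Y14.7
G1 X5.6 Y9.3
G1 X9.4 Y5.4
G1 X14.8 Y5.1
G1 X19.3 Y8.2
G1 X20.6 Y13.4
; layer 4
G0 Z7.5
G0 X19.0 Y13.3
G1 X17.1 Y17.2
G1 X13.2 Y19.0
G1 X9.0 Y17.9
G1 X6.5 Y14.3
G1 X7.0 Y9.9
G1 X10.1 Y6.9
G1 X14.4 Y6.6
G1 X17.9 Y9.1
G1 X19.0 Y13.3
; layer 5
G0 Z9.4
G0 X17.4 Y13.2
G1 X16.0 Y16.1
G1 X13.1 Y17.5
G1 X9.9 Y16.6
G1 X8.1 Y13.9
G1 X8.4 Y10.6
G1 X10.8 Y8.3
G1 X14.0 Y8.1
G1 X16.6 Y10.0
G1 X17.4 Y13.2
; layer 6
G0 Z11.3
G0 X15.8 Y13.0
G1 X14.9 Y15.0
G1 X12.9 Y15.9
G1 X10.8 Y15.3
G1 X9.6 Y13.5
G1 X9.8 Y11.3
G1 X11.4 Y9.8
G1 X13.5 Y9.6
G1 X15.3 Y10.9
G1 X15.8 Y13.0
; layer 7
G0 Z13.2
G0 X14.3 Y12.8
G1 X13.8 Y13.8
G1 X12.8 Y14.3
G1 X11.8 Y14.0
G1 X11.2 Y13.1
G1 X11.3 Y12.0
G1 X12.0 Y11.2
G1 X13.1 Y11.2
G1 X14.0 Y11.8
G1 X14.3 Y12.8
M2 ; end

The solid is a regular 9-sided pyramid, base circumscribed radius ≈ 12.7 mm, apex at z ≈ 15.1 mm. Slicing at Δz = 1.9 mm — 8 equal slices spanning the solid's height, so layer i sits at z = i·h/8 — gives 7 non-empty perimeters. Each is a 9-segment closed polygon; G0 lifts to the layer z and rapids to the start vertex, then G1 traces the edges. The cross-section shrinks linearly with z (the slice at the apex is degenerate and omitted).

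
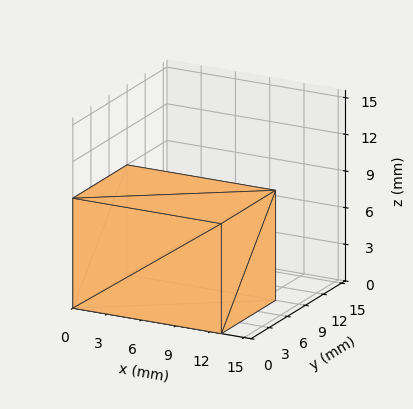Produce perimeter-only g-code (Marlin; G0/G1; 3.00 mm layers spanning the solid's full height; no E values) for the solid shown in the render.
Reading the render: the shape is a rectangular box, roughly 13 × 9 mm footprint and 9 mm tall (dimensions read to the nearest mm from the axis ticks). For the g-code, the solid's height is divided into equal slices at the stated Δz and each level perimeter traced with G1 moves after a G0 lift.

; perimeter-only toolpath
G21 ; units = mm
G90 ; absolute positioning
G28 ; home
; layer 1
G0 Z3.00
G0 X0.00 Y0.00
G1 X13.00 Y0.00
G1 X13.00 Y9.00
G1 X0.00 Y9.00
G1 X0.00 Y0.00
; layer 2
G0 Z6.00
G0 X0.00 Y0.00
G1 X13.00 Y0.00
G1 X13.00 Y9.00
G1 X0.00 Y9.00
G1 X0.00 Y0.00
; layer 3
G0 Z9.00
G0 X0.00 Y0.00
G1 X13.00 Y0.00
G1 X13.00 Y9.00
G1 X0.00 Y9.00
G1 X0.00 Y0.00
M2 ; end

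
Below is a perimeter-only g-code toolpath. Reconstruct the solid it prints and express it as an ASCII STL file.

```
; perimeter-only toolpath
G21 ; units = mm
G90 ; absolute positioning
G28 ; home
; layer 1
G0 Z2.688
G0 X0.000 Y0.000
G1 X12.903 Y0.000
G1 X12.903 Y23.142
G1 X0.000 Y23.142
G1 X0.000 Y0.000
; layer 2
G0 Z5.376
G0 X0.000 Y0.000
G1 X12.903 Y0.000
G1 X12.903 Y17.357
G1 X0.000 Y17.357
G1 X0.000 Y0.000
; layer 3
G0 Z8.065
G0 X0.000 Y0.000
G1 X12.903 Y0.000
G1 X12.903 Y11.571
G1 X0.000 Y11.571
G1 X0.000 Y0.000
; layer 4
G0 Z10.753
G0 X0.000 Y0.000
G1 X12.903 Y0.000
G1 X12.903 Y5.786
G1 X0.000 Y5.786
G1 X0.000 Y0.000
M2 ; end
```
solid part
  facet normal 0.0000 0.0000 -1.0000
    outer loop
      vertex 12.903 28.928 0.000
      vertex 12.903 0.000 0.000
      vertex 0.000 0.000 0.000
    endloop
  endfacet
  facet normal 0.0000 0.0000 -1.0000
    outer loop
      vertex 0.000 28.928 0.000
      vertex 12.903 28.928 0.000
      vertex 0.000 0.000 0.000
    endloop
  endfacet
  facet normal 0.0000 -1.0000 0.0000
    outer loop
      vertex 0.000 0.000 0.000
      vertex 12.903 0.000 0.000
      vertex 12.903 0.000 13.441
    endloop
  endfacet
  facet normal 0.0000 -1.0000 0.0000
    outer loop
      vertex 0.000 0.000 0.000
      vertex 12.903 0.000 13.441
      vertex 0.000 0.000 13.441
    endloop
  endfacet
  facet normal 0.0000 0.4214 0.9069
    outer loop
      vertex 0.000 0.000 13.441
      vertex 12.903 0.000 13.441
      vertex 12.903 28.928 0.000
    endloop
  endfacet
  facet normal 0.0000 0.4214 0.9069
    outer loop
      vertex 0.000 0.000 13.441
      vertex 12.903 28.928 0.000
      vertex 0.000 28.928 0.000
    endloop
  endfacet
  facet normal -1.0000 0.0000 0.0000
    outer loop
      vertex 0.000 0.000 13.441
      vertex 0.000 28.928 0.000
      vertex 0.000 0.000 0.000
    endloop
  endfacet
  facet normal 1.0000 0.0000 0.0000
    outer loop
      vertex 12.903 0.000 0.000
      vertex 12.903 28.928 0.000
      vertex 12.903 0.000 13.441
    endloop
  endfacet
endsolid part

The G0 Z moves step by Δz≈2.688 mm. The G1 loops shrink linearly with z, so the solid tapers from its base footprint up to z≈13.4. Closing with a flat bottom cap and the tapered top and triangulating gives 8 facets — a wedge (ramp): 12.9 × 28.9 mm base, rising to 13.4 mm along the y=0 edge and sloping linearly to z=0 at y=28.9.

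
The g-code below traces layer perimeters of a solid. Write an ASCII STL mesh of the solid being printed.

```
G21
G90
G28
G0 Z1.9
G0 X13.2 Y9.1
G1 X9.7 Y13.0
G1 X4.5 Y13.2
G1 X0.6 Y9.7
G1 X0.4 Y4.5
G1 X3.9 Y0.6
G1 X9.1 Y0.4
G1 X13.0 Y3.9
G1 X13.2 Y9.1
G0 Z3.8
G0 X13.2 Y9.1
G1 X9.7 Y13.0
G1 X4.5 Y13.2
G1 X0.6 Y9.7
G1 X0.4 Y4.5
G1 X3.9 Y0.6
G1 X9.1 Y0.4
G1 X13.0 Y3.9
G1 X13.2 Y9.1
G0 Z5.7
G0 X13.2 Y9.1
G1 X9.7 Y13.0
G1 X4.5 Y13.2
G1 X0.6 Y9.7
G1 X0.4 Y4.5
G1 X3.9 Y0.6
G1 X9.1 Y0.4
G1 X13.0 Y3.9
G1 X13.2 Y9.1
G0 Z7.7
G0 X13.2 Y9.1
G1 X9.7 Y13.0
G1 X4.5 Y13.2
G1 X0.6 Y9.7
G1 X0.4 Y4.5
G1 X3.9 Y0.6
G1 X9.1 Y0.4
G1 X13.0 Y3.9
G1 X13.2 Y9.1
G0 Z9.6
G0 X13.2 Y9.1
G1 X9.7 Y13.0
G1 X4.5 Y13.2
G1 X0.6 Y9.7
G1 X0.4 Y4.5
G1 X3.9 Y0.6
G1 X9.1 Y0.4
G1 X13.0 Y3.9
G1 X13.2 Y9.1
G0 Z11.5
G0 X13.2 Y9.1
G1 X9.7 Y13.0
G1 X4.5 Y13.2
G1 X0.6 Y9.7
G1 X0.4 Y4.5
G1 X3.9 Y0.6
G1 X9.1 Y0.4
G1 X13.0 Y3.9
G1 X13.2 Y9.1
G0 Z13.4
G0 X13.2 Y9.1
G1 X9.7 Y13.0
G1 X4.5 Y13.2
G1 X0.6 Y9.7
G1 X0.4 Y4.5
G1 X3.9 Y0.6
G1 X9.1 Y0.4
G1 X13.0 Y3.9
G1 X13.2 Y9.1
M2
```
solid part
  facet normal 0.0000 0.0000 -1.0000
    outer loop
      vertex 4.5 13.2 0.0
      vertex 9.7 13.0 0.0
      vertex 13.2 9.1 0.0
    endloop
  endfacet
  facet normal 0.0000 0.0000 -1.0000
    outer loop
      vertex 0.6 9.7 0.0
      vertex 4.5 13.2 0.0
      vertex 13.2 9.1 0.0
    endloop
  endfacet
  facet normal 0.0000 0.0000 -1.0000
    outer loop
      vertex 0.4 4.5 0.0
      vertex 0.6 9.7 0.0
      vertex 13.2 9.1 0.0
    endloop
  endfacet
  facet normal 0.0000 0.0000 -1.0000
    outer loop
      vertex 3.9 0.6 0.0
      vertex 0.4 4.5 0.0
      vertex 13.2 9.1 0.0
    endloop
  endfacet
  facet normal 0.0000 0.0000 -1.0000
    outer loop
      vertex 9.1 0.4 0.0
      vertex 3.9 0.6 0.0
      vertex 13.2 9.1 0.0
    endloop
  endfacet
  facet normal 0.0000 0.0000 -1.0000
    outer loop
      vertex 13.0 3.9 0.0
      vertex 9.1 0.4 0.0
      vertex 13.2 9.1 0.0
    endloop
  endfacet
  facet normal 0.0000 0.0000 1.0000
    outer loop
      vertex 13.2 9.1 13.4
      vertex 9.7 13.0 13.4
      vertex 4.5 13.2 13.4
    endloop
  endfacet
  facet normal 0.0000 0.0000 1.0000
    outer loop
      vertex 13.2 9.1 13.4
      vertex 4.5 13.2 13.4
      vertex 0.6 9.7 13.4
    endloop
  endfacet
  facet normal 0.0000 0.0000 1.0000
    outer loop
      vertex 13.2 9.1 13.4
      vertex 0.6 9.7 13.4
      vertex 0.4 4.5 13.4
    endloop
  endfacet
  facet normal 0.0000 0.0000 1.0000
    outer loop
      vertex 13.2 9.1 13.4
      vertex 0.4 4.5 13.4
      vertex 3.9 0.6 13.4
    endloop
  endfacet
  facet normal 0.0000 0.0000 1.0000
    outer loop
      vertex 13.2 9.1 13.4
      vertex 3.9 0.6 13.4
      vertex 9.1 0.4 13.4
    endloop
  endfacet
  facet normal 0.0000 0.0000 1.0000
    outer loop
      vertex 13.2 9.1 13.4
      vertex 9.1 0.4 13.4
      vertex 13.0 3.9 13.4
    endloop
  endfacet
  facet normal 0.7442 0.6679 0.0000
    outer loop
      vertex 13.2 9.1 0.0
      vertex 9.7 13.0 0.0
      vertex 9.7 13.0 13.4
    endloop
  endfacet
  facet normal 0.7442 0.6679 0.0000
    outer loop
      vertex 13.2 9.1 0.0
      vertex 9.7 13.0 13.4
      vertex 13.2 9.1 13.4
    endloop
  endfacet
  facet normal 0.0384 0.9993 0.0000
    outer loop
      vertex 9.7 13.0 0.0
      vertex 4.5 13.2 0.0
      vertex 4.5 13.2 13.4
    endloop
  endfacet
  facet normal 0.0384 0.9993 0.0000
    outer loop
      vertex 9.7 13.0 0.0
      vertex 4.5 13.2 13.4
      vertex 9.7 13.0 13.4
    endloop
  endfacet
  facet normal -0.6679 0.7442 0.0000
    outer loop
      vertex 4.5 13.2 0.0
      vertex 0.6 9.7 0.0
      vertex 0.6 9.7 13.4
    endloop
  endfacet
  facet normal -0.6679 0.7442 0.0000
    outer loop
      vertex 4.5 13.2 0.0
      vertex 0.6 9.7 13.4
      vertex 4.5 13.2 13.4
    endloop
  endfacet
  facet normal -0.9993 0.0384 0.0000
    outer loop
      vertex 0.6 9.7 0.0
      vertex 0.4 4.5 0.0
      vertex 0.4 4.5 13.4
    endloop
  endfacet
  facet normal -0.9993 0.0384 0.0000
    outer loop
      vertex 0.6 9.7 0.0
      vertex 0.4 4.5 13.4
      vertex 0.6 9.7 13.4
    endloop
  endfacet
  facet normal -0.7442 -0.6679 0.0000
    outer loop
      vertex 0.4 4.5 0.0
      vertex 3.9 0.6 0.0
      vertex 3.9 0.6 13.4
    endloop
  endfacet
  facet normal -0.7442 -0.6679 0.0000
    outer loop
      vertex 0.4 4.5 0.0
      vertex 3.9 0.6 13.4
      vertex 0.4 4.5 13.4
    endloop
  endfacet
  facet normal -0.0384 -0.9993 0.0000
    outer loop
      vertex 3.9 0.6 0.0
      vertex 9.1 0.4 0.0
      vertex 9.1 0.4 13.4
    endloop
  endfacet
  facet normal -0.0384 -0.9993 0.0000
    outer loop
      vertex 3.9 0.6 0.0
      vertex 9.1 0.4 13.4
      vertex 3.9 0.6 13.4
    endloop
  endfacet
  facet normal 0.6679 -0.7442 0.0000
    outer loop
      vertex 9.1 0.4 0.0
      vertex 13.0 3.9 0.0
      vertex 13.0 3.9 13.4
    endloop
  endfacet
  facet normal 0.6679 -0.7442 0.0000
    outer loop
      vertex 9.1 0.4 0.0
      vertex 13.0 3.9 13.4
      vertex 9.1 0.4 13.4
    endloop
  endfacet
  facet normal 0.9993 -0.0384 0.0000
    outer loop
      vertex 13.0 3.9 0.0
      vertex 13.2 9.1 0.0
      vertex 13.2 9.1 13.4
    endloop
  endfacet
  facet normal 0.9993 -0.0384 0.0000
    outer loop
      vertex 13.0 3.9 0.0
      vertex 13.2 9.1 13.4
      vertex 13.0 3.9 13.4
    endloop
  endfacet
endsolid part

The G0 Z moves step by Δz≈1.9 mm. Every layer's G1 loop is the same polygon, so the solid is a straight extrusion of it from z=0 to z≈13.4. Closing with flat bottom and top caps and triangulating gives 28 facets — a regular 8-sided prism (a cylinder approximated with 8 flat sides), circumscribed radius ≈ 6.8 mm, height ≈ 13.4 mm.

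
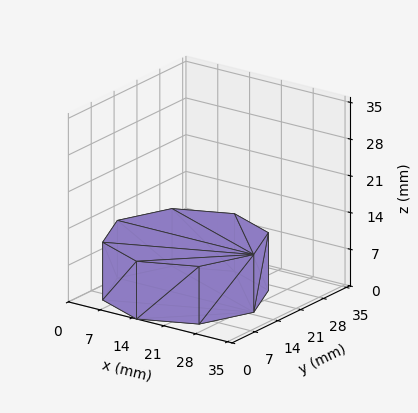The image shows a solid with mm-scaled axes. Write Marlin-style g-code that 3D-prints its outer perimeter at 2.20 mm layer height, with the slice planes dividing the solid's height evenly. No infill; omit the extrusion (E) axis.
Reading the render: the shape is a regular 8-sided prism (a cylinder approximated with 8 flat sides), circumscribed radius ≈ 15 mm, height ≈ 11 mm (dimensions read to the nearest mm from the axis ticks). For the g-code, the solid's height is divided into equal slices at the stated Δz and each level perimeter traced with G1 moves after a G0 lift.

; perimeter-only toolpath
G21 ; units = mm
G90 ; absolute positioning
G28 ; home
; layer 1
G0 Z2.20
G0 X30.00 Y15.00
G1 X25.61 Y25.61
G1 X15.00 Y30.00
G1 X4.39 Y25.61
G1 X0.00 Y15.00
G1 X4.39 Y4.39
G1 X15.00 Y0.00
G1 X25.61 Y4.39
G1 X30.00 Y15.00
; layer 2
G0 Z4.40
G0 X30.00 Y15.00
G1 X25.61 Y25.61
G1 X15.00 Y30.00
G1 X4.39 Y25.61
G1 X0.00 Y15.00
G1 X4.39 Y4.39
G1 X15.00 Y0.00
G1 X25.61 Y4.39
G1 X30.00 Y15.00
; layer 3
G0 Z6.60
G0 X30.00 Y15.00
G1 X25.61 Y25.61
G1 X15.00 Y30.00
G1 X4.39 Y25.61
G1 X0.00 Y15.00
G1 X4.39 Y4.39
G1 X15.00 Y0.00
G1 X25.61 Y4.39
G1 X30.00 Y15.00
; layer 4
G0 Z8.80
G0 X30.00 Y15.00
G1 X25.61 Y25.61
G1 X15.00 Y30.00
G1 X4.39 Y25.61
G1 X0.00 Y15.00
G1 X4.39 Y4.39
G1 X15.00 Y0.00
G1 X25.61 Y4.39
G1 X30.00 Y15.00
; layer 5
G0 Z11.00
G0 X30.00 Y15.00
G1 X25.61 Y25.61
G1 X15.00 Y30.00
G1 X4.39 Y25.61
G1 X0.00 Y15.00
G1 X4.39 Y4.39
G1 X15.00 Y0.00
G1 X25.61 Y4.39
G1 X30.00 Y15.00
M2 ; end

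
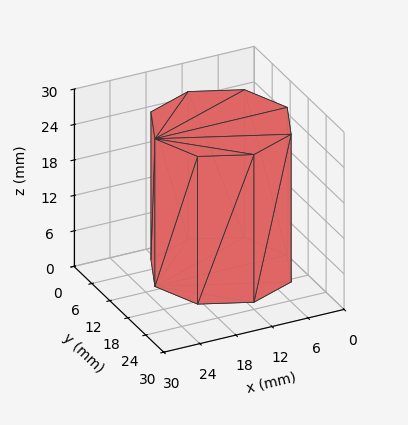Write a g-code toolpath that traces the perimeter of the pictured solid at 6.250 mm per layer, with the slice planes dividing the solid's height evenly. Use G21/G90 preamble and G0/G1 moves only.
Reading the render: the shape is a regular 8-sided prism (a cylinder approximated with 8 flat sides), circumscribed radius ≈ 11 mm, height ≈ 25 mm (dimensions read to the nearest mm from the axis ticks). For the g-code, the solid's height is divided into equal slices at the stated Δz and each level perimeter traced with G1 moves after a G0 lift.

; perimeter-only toolpath
G21 ; units = mm
G90 ; absolute positioning
G28 ; home
; layer 1
G0 Z6.250
G0 X22.000 Y11.000
G1 X18.778 Y18.778
G1 X11.000 Y22.000
G1 X3.222 Y18.778
G1 X0.000 Y11.000
G1 X3.222 Y3.222
G1 X11.000 Y0.000
G1 X18.778 Y3.222
G1 X22.000 Y11.000
; layer 2
G0 Z12.500
G0 X22.000 Y11.000
G1 X18.778 Y18.778
G1 X11.000 Y22.000
G1 X3.222 Y18.778
G1 X0.000 Y11.000
G1 X3.222 Y3.222
G1 X11.000 Y0.000
G1 X18.778 Y3.222
G1 X22.000 Y11.000
; layer 3
G0 Z18.750
G0 X22.000 Y11.000
G1 X18.778 Y18.778
G1 X11.000 Y22.000
G1 X3.222 Y18.778
G1 X0.000 Y11.000
G1 X3.222 Y3.222
G1 X11.000 Y0.000
G1 X18.778 Y3.222
G1 X22.000 Y11.000
; layer 4
G0 Z25.000
G0 X22.000 Y11.000
G1 X18.778 Y18.778
G1 X11.000 Y22.000
G1 X3.222 Y18.778
G1 X0.000 Y11.000
G1 X3.222 Y3.222
G1 X11.000 Y0.000
G1 X18.778 Y3.222
G1 X22.000 Y11.000
M2 ; end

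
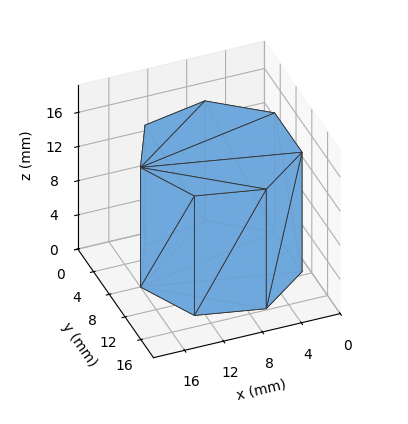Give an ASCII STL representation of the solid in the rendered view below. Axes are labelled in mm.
Reading the render: the shape is a regular 7-sided prism (a cylinder approximated with 7 flat sides), circumscribed radius ≈ 8 mm, height ≈ 14 mm (dimensions read to the nearest mm from the axis ticks). For the STL, each face is triangulated and given an outward normal.

solid part
  facet normal 0.0000 0.0000 -1.0000
    outer loop
      vertex 6.220 15.799 0.000
      vertex 12.988 14.255 0.000
      vertex 16.000 8.000 0.000
    endloop
  endfacet
  facet normal 0.0000 0.0000 -1.0000
    outer loop
      vertex 0.792 11.471 0.000
      vertex 6.220 15.799 0.000
      vertex 16.000 8.000 0.000
    endloop
  endfacet
  facet normal 0.0000 0.0000 -1.0000
    outer loop
      vertex 0.792 4.529 0.000
      vertex 0.792 11.471 0.000
      vertex 16.000 8.000 0.000
    endloop
  endfacet
  facet normal 0.0000 0.0000 -1.0000
    outer loop
      vertex 6.220 0.201 0.000
      vertex 0.792 4.529 0.000
      vertex 16.000 8.000 0.000
    endloop
  endfacet
  facet normal 0.0000 0.0000 -1.0000
    outer loop
      vertex 12.988 1.745 0.000
      vertex 6.220 0.201 0.000
      vertex 16.000 8.000 0.000
    endloop
  endfacet
  facet normal 0.0000 0.0000 1.0000
    outer loop
      vertex 16.000 8.000 14.000
      vertex 12.988 14.255 14.000
      vertex 6.220 15.799 14.000
    endloop
  endfacet
  facet normal 0.0000 0.0000 1.0000
    outer loop
      vertex 16.000 8.000 14.000
      vertex 6.220 15.799 14.000
      vertex 0.792 11.471 14.000
    endloop
  endfacet
  facet normal 0.0000 0.0000 1.0000
    outer loop
      vertex 16.000 8.000 14.000
      vertex 0.792 11.471 14.000
      vertex 0.792 4.529 14.000
    endloop
  endfacet
  facet normal 0.0000 0.0000 1.0000
    outer loop
      vertex 16.000 8.000 14.000
      vertex 0.792 4.529 14.000
      vertex 6.220 0.201 14.000
    endloop
  endfacet
  facet normal 0.0000 0.0000 1.0000
    outer loop
      vertex 16.000 8.000 14.000
      vertex 6.220 0.201 14.000
      vertex 12.988 1.745 14.000
    endloop
  endfacet
  facet normal 0.9010 0.4339 0.0000
    outer loop
      vertex 16.000 8.000 0.000
      vertex 12.988 14.255 0.000
      vertex 12.988 14.255 14.000
    endloop
  endfacet
  facet normal 0.9010 0.4339 0.0000
    outer loop
      vertex 16.000 8.000 0.000
      vertex 12.988 14.255 14.000
      vertex 16.000 8.000 14.000
    endloop
  endfacet
  facet normal 0.2224 0.9750 0.0000
    outer loop
      vertex 12.988 14.255 0.000
      vertex 6.220 15.799 0.000
      vertex 6.220 15.799 14.000
    endloop
  endfacet
  facet normal 0.2224 0.9750 0.0000
    outer loop
      vertex 12.988 14.255 0.000
      vertex 6.220 15.799 14.000
      vertex 12.988 14.255 14.000
    endloop
  endfacet
  facet normal -0.6234 0.7819 0.0000
    outer loop
      vertex 6.220 15.799 0.000
      vertex 0.792 11.471 0.000
      vertex 0.792 11.471 14.000
    endloop
  endfacet
  facet normal -0.6234 0.7819 0.0000
    outer loop
      vertex 6.220 15.799 0.000
      vertex 0.792 11.471 14.000
      vertex 6.220 15.799 14.000
    endloop
  endfacet
  facet normal -1.0000 0.0000 0.0000
    outer loop
      vertex 0.792 11.471 0.000
      vertex 0.792 4.529 0.000
      vertex 0.792 4.529 14.000
    endloop
  endfacet
  facet normal -1.0000 0.0000 0.0000
    outer loop
      vertex 0.792 11.471 0.000
      vertex 0.792 4.529 14.000
      vertex 0.792 11.471 14.000
    endloop
  endfacet
  facet normal -0.6234 -0.7819 0.0000
    outer loop
      vertex 0.792 4.529 0.000
      vertex 6.220 0.201 0.000
      vertex 6.220 0.201 14.000
    endloop
  endfacet
  facet normal -0.6234 -0.7819 0.0000
    outer loop
      vertex 0.792 4.529 0.000
      vertex 6.220 0.201 14.000
      vertex 0.792 4.529 14.000
    endloop
  endfacet
  facet normal 0.2224 -0.9750 0.0000
    outer loop
      vertex 6.220 0.201 0.000
      vertex 12.988 1.745 0.000
      vertex 12.988 1.745 14.000
    endloop
  endfacet
  facet normal 0.2224 -0.9750 0.0000
    outer loop
      vertex 6.220 0.201 0.000
      vertex 12.988 1.745 14.000
      vertex 6.220 0.201 14.000
    endloop
  endfacet
  facet normal 0.9010 -0.4339 0.0000
    outer loop
      vertex 12.988 1.745 0.000
      vertex 16.000 8.000 0.000
      vertex 16.000 8.000 14.000
    endloop
  endfacet
  facet normal 0.9010 -0.4339 0.0000
    outer loop
      vertex 12.988 1.745 0.000
      vertex 16.000 8.000 14.000
      vertex 12.988 1.745 14.000
    endloop
  endfacet
endsolid part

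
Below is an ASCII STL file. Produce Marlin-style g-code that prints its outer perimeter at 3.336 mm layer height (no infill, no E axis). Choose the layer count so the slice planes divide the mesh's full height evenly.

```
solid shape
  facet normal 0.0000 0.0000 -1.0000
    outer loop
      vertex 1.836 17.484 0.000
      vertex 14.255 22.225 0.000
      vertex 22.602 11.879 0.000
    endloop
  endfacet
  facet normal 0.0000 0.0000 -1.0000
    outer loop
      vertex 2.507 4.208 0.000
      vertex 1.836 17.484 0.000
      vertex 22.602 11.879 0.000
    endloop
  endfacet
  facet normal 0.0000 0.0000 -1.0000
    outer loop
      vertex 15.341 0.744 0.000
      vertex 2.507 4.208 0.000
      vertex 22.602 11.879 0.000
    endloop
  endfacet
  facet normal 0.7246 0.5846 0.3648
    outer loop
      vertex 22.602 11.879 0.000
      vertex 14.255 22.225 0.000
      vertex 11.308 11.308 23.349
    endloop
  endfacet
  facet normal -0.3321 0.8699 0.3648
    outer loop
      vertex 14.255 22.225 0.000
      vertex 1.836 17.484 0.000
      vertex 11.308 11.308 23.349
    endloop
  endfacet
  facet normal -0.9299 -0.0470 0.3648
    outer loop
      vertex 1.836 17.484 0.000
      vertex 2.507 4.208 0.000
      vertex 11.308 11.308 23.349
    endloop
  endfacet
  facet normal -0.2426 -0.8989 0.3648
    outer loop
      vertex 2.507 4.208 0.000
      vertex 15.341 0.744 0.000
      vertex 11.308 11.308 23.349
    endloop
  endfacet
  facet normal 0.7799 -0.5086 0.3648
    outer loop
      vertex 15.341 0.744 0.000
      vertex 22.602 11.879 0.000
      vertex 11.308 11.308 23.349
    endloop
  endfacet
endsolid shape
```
; perimeter-only toolpath
G21 ; units = mm
G90 ; absolute positioning
G28 ; home
; layer 1
G0 Z3.336
G0 X20.989 Y11.797
G1 X13.834 Y20.665
G1 X3.189 Y16.602
G1 X3.764 Y5.222
G1 X14.765 Y2.253
G1 X20.989 Y11.797
; layer 2
G0 Z6.671
G0 X19.375 Y11.716
G1 X13.413 Y19.106
G1 X4.542 Y15.719
G1 X5.022 Y6.237
G1 X14.189 Y3.762
G1 X19.375 Y11.716
; layer 3
G0 Z10.007
G0 X17.762 Y11.634
G1 X12.992 Y17.546
G1 X5.895 Y14.837
G1 X6.279 Y7.251
G1 X13.613 Y5.271
G1 X17.762 Y11.634
; layer 4
G0 Z13.342
G0 X16.148 Y11.553
G1 X12.571 Y15.987
G1 X7.249 Y13.955
G1 X7.536 Y8.265
G1 X13.036 Y6.781
G1 X16.148 Y11.553
; layer 5
G0 Z16.678
G0 X14.535 Y11.471
G1 X12.150 Y14.427
G1 X8.602 Y13.073
G1 X8.793 Y9.279
G1 X12.460 Y8.290
G1 X14.535 Y11.471
; layer 6
G0 Z20.013
G0 X12.921 Y11.390
G1 X11.729 Y12.868
G1 X9.955 Y12.190
G1 X10.051 Y10.294
G1 X11.884 Y9.799
G1 X12.921 Y11.390
M2 ; end

The solid is a regular 5-sided pyramid, base circumscribed radius ≈ 11.3 mm, apex at z ≈ 23.3 mm. Slicing at Δz = 3.336 mm — 7 equal slices spanning the solid's height, so layer i sits at z = i·h/7 — gives 6 non-empty perimeters. Each is a 5-segment closed polygon; G0 lifts to the layer z and rapids to the start vertex, then G1 traces the edges. The cross-section shrinks linearly with z (the slice at the apex is degenerate and omitted).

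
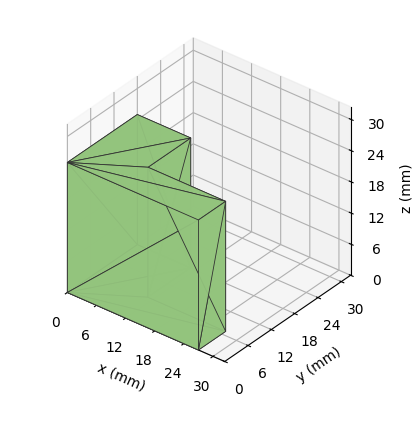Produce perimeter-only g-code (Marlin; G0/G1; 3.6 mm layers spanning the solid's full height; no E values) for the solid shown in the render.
Reading the render: the shape is an L-shaped prism: outer 27 × 18 mm, arm thicknesses ≈ 7 mm (horizontal) and 11 mm (vertical), extruded 25 mm in z (dimensions read to the nearest mm from the axis ticks). For the g-code, the solid's height is divided into equal slices at the stated Δz and each level perimeter traced with G1 moves after a G0 lift.

; perimeter-only toolpath
G21 ; units = mm
G90 ; absolute positioning
G28 ; home
; layer 1
G0 Z3.6
G0 X0.0 Y0.0
G1 X27.0 Y0.0
G1 X27.0 Y7.0
G1 X11.0 Y7.0
G1 X11.0 Y18.0
G1 X0.0 Y18.0
G1 X0.0 Y0.0
; layer 2
G0 Z7.1
G0 X0.0 Y0.0
G1 X27.0 Y0.0
G1 X27.0 Y7.0
G1 X11.0 Y7.0
G1 X11.0 Y18.0
G1 X0.0 Y18.0
G1 X0.0 Y0.0
; layer 3
G0 Z10.7
G0 X0.0 Y0.0
G1 X27.0 Y0.0
G1 X27.0 Y7.0
G1 X11.0 Y7.0
G1 X11.0 Y18.0
G1 X0.0 Y18.0
G1 X0.0 Y0.0
; layer 4
G0 Z14.3
G0 X0.0 Y0.0
G1 X27.0 Y0.0
G1 X27.0 Y7.0
G1 X11.0 Y7.0
G1 X11.0 Y18.0
G1 X0.0 Y18.0
G1 X0.0 Y0.0
; layer 5
G0 Z17.9
G0 X0.0 Y0.0
G1 X27.0 Y0.0
G1 X27.0 Y7.0
G1 X11.0 Y7.0
G1 X11.0 Y18.0
G1 X0.0 Y18.0
G1 X0.0 Y0.0
; layer 6
G0 Z21.4
G0 X0.0 Y0.0
G1 X27.0 Y0.0
G1 X27.0 Y7.0
G1 X11.0 Y7.0
G1 X11.0 Y18.0
G1 X0.0 Y18.0
G1 X0.0 Y0.0
; layer 7
G0 Z25.0
G0 X0.0 Y0.0
G1 X27.0 Y0.0
G1 X27.0 Y7.0
G1 X11.0 Y7.0
G1 X11.0 Y18.0
G1 X0.0 Y18.0
G1 X0.0 Y0.0
M2 ; end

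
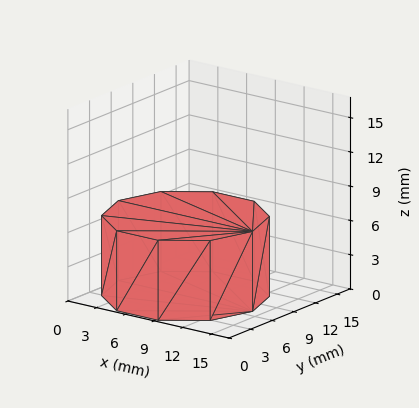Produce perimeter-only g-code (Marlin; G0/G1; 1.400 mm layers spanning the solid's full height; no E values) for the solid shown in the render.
Reading the render: the shape is a regular 10-sided prism (a cylinder approximated with 10 flat sides), circumscribed radius ≈ 7 mm, height ≈ 7 mm (dimensions read to the nearest mm from the axis ticks). For the g-code, the solid's height is divided into equal slices at the stated Δz and each level perimeter traced with G1 moves after a G0 lift.

; perimeter-only toolpath
G21 ; units = mm
G90 ; absolute positioning
G28 ; home
; layer 1
G0 Z1.400
G0 X14.000 Y7.000
G1 X12.663 Y11.114
G1 X9.163 Y13.657
G1 X4.837 Y13.657
G1 X1.337 Y11.114
G1 X0.000 Y7.000
G1 X1.337 Y2.886
G1 X4.837 Y0.343
G1 X9.163 Y0.343
G1 X12.663 Y2.886
G1 X14.000 Y7.000
; layer 2
G0 Z2.800
G0 X14.000 Y7.000
G1 X12.663 Y11.114
G1 X9.163 Y13.657
G1 X4.837 Y13.657
G1 X1.337 Y11.114
G1 X0.000 Y7.000
G1 X1.337 Y2.886
G1 X4.837 Y0.343
G1 X9.163 Y0.343
G1 X12.663 Y2.886
G1 X14.000 Y7.000
; layer 3
G0 Z4.200
G0 X14.000 Y7.000
G1 X12.663 Y11.114
G1 X9.163 Y13.657
G1 X4.837 Y13.657
G1 X1.337 Y11.114
G1 X0.000 Y7.000
G1 X1.337 Y2.886
G1 X4.837 Y0.343
G1 X9.163 Y0.343
G1 X12.663 Y2.886
G1 X14.000 Y7.000
; layer 4
G0 Z5.600
G0 X14.000 Y7.000
G1 X12.663 Y11.114
G1 X9.163 Y13.657
G1 X4.837 Y13.657
G1 X1.337 Y11.114
G1 X0.000 Y7.000
G1 X1.337 Y2.886
G1 X4.837 Y0.343
G1 X9.163 Y0.343
G1 X12.663 Y2.886
G1 X14.000 Y7.000
; layer 5
G0 Z7.000
G0 X14.000 Y7.000
G1 X12.663 Y11.114
G1 X9.163 Y13.657
G1 X4.837 Y13.657
G1 X1.337 Y11.114
G1 X0.000 Y7.000
G1 X1.337 Y2.886
G1 X4.837 Y0.343
G1 X9.163 Y0.343
G1 X12.663 Y2.886
G1 X14.000 Y7.000
M2 ; end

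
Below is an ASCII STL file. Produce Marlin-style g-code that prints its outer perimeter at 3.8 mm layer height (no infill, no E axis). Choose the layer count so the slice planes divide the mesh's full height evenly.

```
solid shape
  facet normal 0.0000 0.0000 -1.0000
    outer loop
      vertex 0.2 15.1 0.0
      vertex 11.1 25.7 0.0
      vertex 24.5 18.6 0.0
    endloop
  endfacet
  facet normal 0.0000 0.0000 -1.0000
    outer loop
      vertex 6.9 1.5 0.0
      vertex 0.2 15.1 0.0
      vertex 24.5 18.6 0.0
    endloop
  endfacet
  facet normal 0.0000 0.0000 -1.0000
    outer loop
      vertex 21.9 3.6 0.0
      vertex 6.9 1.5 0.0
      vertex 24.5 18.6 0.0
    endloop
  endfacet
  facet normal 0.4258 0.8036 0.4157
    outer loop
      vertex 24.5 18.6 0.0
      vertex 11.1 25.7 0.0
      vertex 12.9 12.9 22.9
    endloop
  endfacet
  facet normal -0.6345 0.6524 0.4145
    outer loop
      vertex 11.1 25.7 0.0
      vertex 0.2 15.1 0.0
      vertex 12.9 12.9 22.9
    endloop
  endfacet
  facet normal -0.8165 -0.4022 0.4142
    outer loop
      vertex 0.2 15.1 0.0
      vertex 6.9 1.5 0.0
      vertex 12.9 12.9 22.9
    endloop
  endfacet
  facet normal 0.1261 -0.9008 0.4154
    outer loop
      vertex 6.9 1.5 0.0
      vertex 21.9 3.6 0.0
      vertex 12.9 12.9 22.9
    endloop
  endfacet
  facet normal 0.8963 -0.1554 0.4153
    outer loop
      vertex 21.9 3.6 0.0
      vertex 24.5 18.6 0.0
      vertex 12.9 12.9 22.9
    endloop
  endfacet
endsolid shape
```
; perimeter-only toolpath
G21 ; units = mm
G90 ; absolute positioning
G28 ; home
; layer 1
G0 Z3.8
G0 X22.6 Y17.7
G1 X11.4 Y23.6
G1 X2.3 Y14.7
G1 X7.9 Y3.4
G1 X20.4 Y5.1
G1 X22.6 Y17.7
; layer 2
G0 Z7.6
G0 X20.6 Y16.7
G1 X11.7 Y21.4
G1 X4.4 Y14.4
G1 X8.9 Y5.3
G1 X18.9 Y6.7
G1 X20.6 Y16.7
; layer 3
G0 Z11.4
G0 X18.7 Y15.8
G1 X12.0 Y19.3
G1 X6.5 Y14.0
G1 X9.9 Y7.2
G1 X17.4 Y8.2
G1 X18.7 Y15.8
; layer 4
G0 Z15.3
G0 X16.8 Y14.8
G1 X12.3 Y17.2
G1 X8.7 Y13.6
G1 X10.9 Y9.1
G1 X15.9 Y9.8
G1 X16.8 Y14.8
; layer 5
G0 Z19.1
G0 X14.8 Y13.8
G1 X12.6 Y15.0
G1 X10.8 Y13.3
G1 X11.9 Y11.0
G1 X14.4 Y11.3
G1 X14.8 Y13.8
M2 ; end

The solid is a regular 5-sided pyramid, base circumscribed radius ≈ 12.9 mm, apex at z ≈ 22.9 mm. Slicing at Δz = 3.8 mm — 6 equal slices spanning the solid's height, so layer i sits at z = i·h/6 — gives 5 non-empty perimeters. Each is a 5-segment closed polygon; G0 lifts to the layer z and rapids to the start vertex, then G1 traces the edges. The cross-section shrinks linearly with z (the slice at the apex is degenerate and omitted).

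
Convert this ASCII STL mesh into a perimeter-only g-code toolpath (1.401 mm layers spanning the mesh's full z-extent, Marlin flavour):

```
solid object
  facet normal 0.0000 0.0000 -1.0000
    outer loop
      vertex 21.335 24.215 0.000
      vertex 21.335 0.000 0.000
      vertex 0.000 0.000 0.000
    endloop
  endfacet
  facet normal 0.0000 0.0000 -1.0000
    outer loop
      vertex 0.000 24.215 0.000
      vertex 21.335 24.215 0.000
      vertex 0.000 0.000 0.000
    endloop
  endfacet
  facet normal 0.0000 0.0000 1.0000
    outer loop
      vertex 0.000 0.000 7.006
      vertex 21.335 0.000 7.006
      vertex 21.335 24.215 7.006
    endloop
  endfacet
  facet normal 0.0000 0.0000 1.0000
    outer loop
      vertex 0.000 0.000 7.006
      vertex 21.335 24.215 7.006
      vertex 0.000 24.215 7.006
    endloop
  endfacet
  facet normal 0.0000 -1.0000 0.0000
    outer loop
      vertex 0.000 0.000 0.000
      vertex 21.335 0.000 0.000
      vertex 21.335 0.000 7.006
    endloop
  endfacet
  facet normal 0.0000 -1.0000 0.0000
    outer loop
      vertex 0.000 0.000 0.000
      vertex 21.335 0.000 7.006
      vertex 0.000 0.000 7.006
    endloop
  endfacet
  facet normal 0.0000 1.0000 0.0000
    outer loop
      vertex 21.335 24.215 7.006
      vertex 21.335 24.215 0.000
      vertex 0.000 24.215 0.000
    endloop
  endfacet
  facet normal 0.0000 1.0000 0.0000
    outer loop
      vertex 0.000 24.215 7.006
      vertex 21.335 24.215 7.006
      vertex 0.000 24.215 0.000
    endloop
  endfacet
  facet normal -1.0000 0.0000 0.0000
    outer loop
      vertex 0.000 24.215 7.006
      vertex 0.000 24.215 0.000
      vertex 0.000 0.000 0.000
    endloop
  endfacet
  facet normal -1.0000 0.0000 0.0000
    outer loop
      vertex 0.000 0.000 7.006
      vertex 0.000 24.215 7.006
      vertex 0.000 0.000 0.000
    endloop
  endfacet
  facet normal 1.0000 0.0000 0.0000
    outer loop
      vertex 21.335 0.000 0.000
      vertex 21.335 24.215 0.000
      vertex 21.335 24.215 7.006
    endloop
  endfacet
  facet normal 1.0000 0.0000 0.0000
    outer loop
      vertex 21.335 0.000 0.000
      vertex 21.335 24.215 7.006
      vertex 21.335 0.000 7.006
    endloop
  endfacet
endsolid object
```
; perimeter-only toolpath
G21 ; units = mm
G90 ; absolute positioning
G28 ; home
; layer 1
G0 Z1.401
G0 X0.000 Y0.000
G1 X21.335 Y0.000
G1 X21.335 Y24.215
G1 X0.000 Y24.215
G1 X0.000 Y0.000
; layer 2
G0 Z2.802
G0 X0.000 Y0.000
G1 X21.335 Y0.000
G1 X21.335 Y24.215
G1 X0.000 Y24.215
G1 X0.000 Y0.000
; layer 3
G0 Z4.204
G0 X0.000 Y0.000
G1 X21.335 Y0.000
G1 X21.335 Y24.215
G1 X0.000 Y24.215
G1 X0.000 Y0.000
; layer 4
G0 Z5.605
G0 X0.000 Y0.000
G1 X21.335 Y0.000
G1 X21.335 Y24.215
G1 X0.000 Y24.215
G1 X0.000 Y0.000
; layer 5
G0 Z7.006
G0 X0.000 Y0.000
G1 X21.335 Y0.000
G1 X21.335 Y24.215
G1 X0.000 Y24.215
G1 X0.000 Y0.000
M2 ; end

The solid is a rectangular box, roughly 21.3 × 24.2 mm footprint and 7.01 mm tall. Slicing at Δz = 1.401 mm — 5 equal slices spanning the solid's height, so layer i sits at z = i·h/5 — gives 5 non-empty perimeters. Each is a 4-segment closed polygon; G0 lifts to the layer z and rapids to the start vertex, then G1 traces the edges.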